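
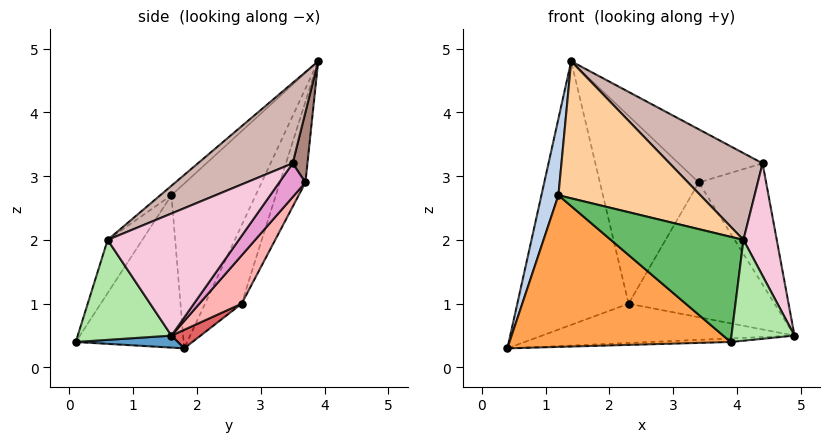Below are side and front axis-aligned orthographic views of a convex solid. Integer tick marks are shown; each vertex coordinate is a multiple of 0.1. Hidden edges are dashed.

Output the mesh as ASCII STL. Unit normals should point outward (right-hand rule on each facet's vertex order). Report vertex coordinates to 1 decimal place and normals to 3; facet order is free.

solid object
 facet normal 0.046 0.036 -0.998
  outer loop
   vertex 3.9 0.1 0.4
   vertex 0.4 1.8 0.3
   vertex 4.9 1.6 0.5
  endloop
 endfacet
 facet normal -0.936 -0.189 0.296
  outer loop
   vertex 1.2 1.6 2.7
   vertex 1.4 3.9 4.8
   vertex 0.4 1.8 0.3
  endloop
 endfacet
 facet normal -0.437 -0.896 0.071
  outer loop
   vertex 1.2 1.6 2.7
   vertex 0.4 1.8 0.3
   vertex 3.9 0.1 0.4
  endloop
 endfacet
 facet normal -0.053 -0.671 0.740
  outer loop
   vertex 4.1 0.6 2.0
   vertex 1.4 3.9 4.8
   vertex 1.2 1.6 2.7
  endloop
 endfacet
 facet normal -0.240 -0.918 0.317
  outer loop
   vertex 4.1 0.6 2.0
   vertex 1.2 1.6 2.7
   vertex 3.9 0.1 0.4
  endloop
 endfacet
 facet normal 0.828 -0.557 0.070
  outer loop
   vertex 4.1 0.6 2.0
   vertex 3.9 0.1 0.4
   vertex 4.9 1.6 0.5
  endloop
 endfacet
 facet normal 0.061 0.529 -0.846
  outer loop
   vertex 2.3 2.7 1.0
   vertex 4.9 1.6 0.5
   vertex 0.4 1.8 0.3
  endloop
 endfacet
 facet normal 0.231 0.799 -0.555
  outer loop
   vertex 2.3 2.7 1.0
   vertex 3.4 3.7 2.9
   vertex 4.9 1.6 0.5
  endloop
 endfacet
 facet normal -0.292 0.890 -0.350
  outer loop
   vertex 2.3 2.7 1.0
   vertex 0.4 1.8 0.3
   vertex 1.4 3.9 4.8
  endloop
 endfacet
 facet normal -0.235 0.910 -0.343
  outer loop
   vertex 2.3 2.7 1.0
   vertex 1.4 3.9 4.8
   vertex 3.4 3.7 2.9
  endloop
 endfacet
 facet normal 0.173 0.982 0.079
  outer loop
   vertex 4.4 3.5 3.2
   vertex 3.4 3.7 2.9
   vertex 1.4 3.9 4.8
  endloop
 endfacet
 facet normal 0.394 -0.386 0.834
  outer loop
   vertex 4.4 3.5 3.2
   vertex 1.4 3.9 4.8
   vertex 4.1 0.6 2.0
  endloop
 endfacet
 facet normal 0.313 0.803 -0.507
  outer loop
   vertex 4.4 3.5 3.2
   vertex 4.9 1.6 0.5
   vertex 3.4 3.7 2.9
  endloop
 endfacet
 facet normal 0.914 -0.232 0.333
  outer loop
   vertex 4.4 3.5 3.2
   vertex 4.1 0.6 2.0
   vertex 4.9 1.6 0.5
  endloop
 endfacet
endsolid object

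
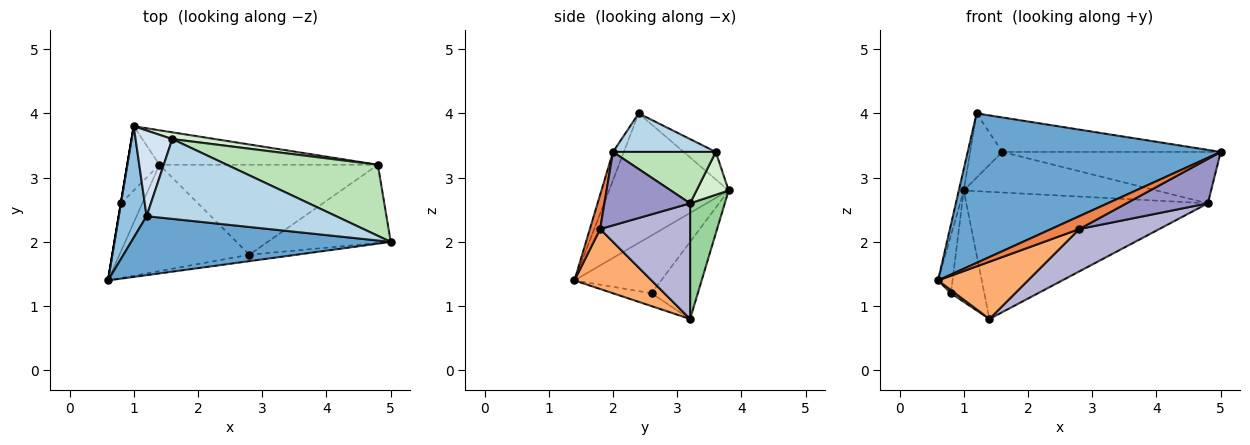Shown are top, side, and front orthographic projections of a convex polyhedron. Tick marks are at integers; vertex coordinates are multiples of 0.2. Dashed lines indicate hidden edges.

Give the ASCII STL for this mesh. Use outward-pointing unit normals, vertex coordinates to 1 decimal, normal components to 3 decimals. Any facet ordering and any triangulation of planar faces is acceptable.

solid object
 facet normal -0.040 -0.929 0.367
  outer loop
   vertex 1.2 2.4 4.0
   vertex 0.6 1.4 1.4
   vertex 5.0 2.0 3.4
  endloop
 endfacet
 facet normal -0.977 0.040 0.210
  outer loop
   vertex 1.2 2.4 4.0
   vertex 1.0 3.8 2.8
   vertex 0.6 1.4 1.4
  endloop
 endfacet
 facet normal 0.184 0.390 0.902
  outer loop
   vertex 1.6 3.6 3.4
   vertex 1.2 2.4 4.0
   vertex 5.0 2.0 3.4
  endloop
 endfacet
 facet normal -0.514 0.514 0.686
  outer loop
   vertex 1.6 3.6 3.4
   vertex 1.0 3.8 2.8
   vertex 1.2 2.4 4.0
  endloop
 endfacet
 facet normal 0.309 -0.851 -0.425
  outer loop
   vertex 2.8 1.8 2.2
   vertex 5.0 2.0 3.4
   vertex 0.6 1.4 1.4
  endloop
 endfacet
 facet normal 0.376 -0.439 -0.816
  outer loop
   vertex 2.8 1.8 2.2
   vertex 0.6 1.4 1.4
   vertex 1.4 3.2 0.8
  endloop
 endfacet
 facet normal -0.986 0.164 0.000
  outer loop
   vertex 0.8 2.6 1.2
   vertex 0.6 1.4 1.4
   vertex 1.0 3.8 2.8
  endloop
 endfacet
 facet normal -0.514 -0.057 -0.856
  outer loop
   vertex 0.8 2.6 1.2
   vertex 1.4 3.2 0.8
   vertex 0.6 1.4 1.4
  endloop
 endfacet
 facet normal -0.768 0.555 -0.320
  outer loop
   vertex 0.8 2.6 1.2
   vertex 1.0 3.8 2.8
   vertex 1.4 3.2 0.8
  endloop
 endfacet
 facet normal 0.137 0.956 -0.259
  outer loop
   vertex 4.8 3.2 2.6
   vertex 1.4 3.2 0.8
   vertex 1.0 3.8 2.8
  endloop
 endfacet
 facet normal 0.266 0.565 0.781
  outer loop
   vertex 4.8 3.2 2.6
   vertex 1.6 3.6 3.4
   vertex 5.0 2.0 3.4
  endloop
 endfacet
 facet normal 0.162 0.973 0.162
  outer loop
   vertex 4.8 3.2 2.6
   vertex 1.0 3.8 2.8
   vertex 1.6 3.6 3.4
  endloop
 endfacet
 facet normal 0.461 -0.438 -0.772
  outer loop
   vertex 4.8 3.2 2.6
   vertex 5.0 2.0 3.4
   vertex 2.8 1.8 2.2
  endloop
 endfacet
 facet normal 0.432 -0.384 -0.816
  outer loop
   vertex 4.8 3.2 2.6
   vertex 2.8 1.8 2.2
   vertex 1.4 3.2 0.8
  endloop
 endfacet
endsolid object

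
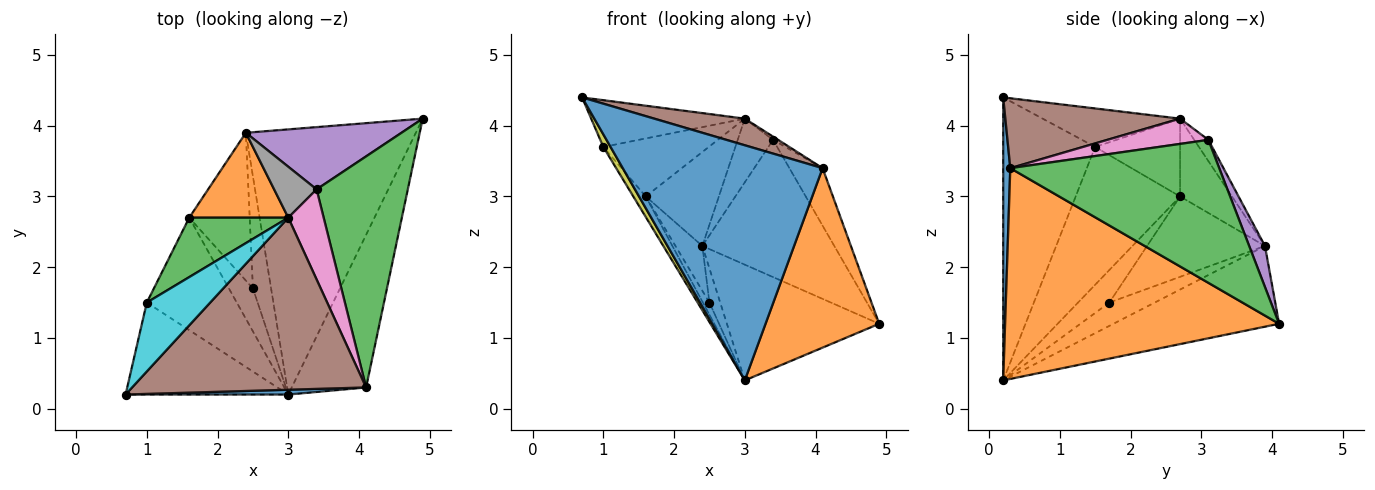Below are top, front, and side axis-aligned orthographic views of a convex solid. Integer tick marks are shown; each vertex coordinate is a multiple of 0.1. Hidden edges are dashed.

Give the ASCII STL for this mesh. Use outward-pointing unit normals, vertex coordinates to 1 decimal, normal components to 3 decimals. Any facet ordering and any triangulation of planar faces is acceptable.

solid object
 facet normal 0.035 -0.999 0.020
  outer loop
   vertex 4.1 0.3 3.4
   vertex 0.7 0.2 4.4
   vertex 3.0 0.2 0.4
  endloop
 endfacet
 facet normal 0.878 -0.364 -0.310
  outer loop
   vertex 4.1 0.3 3.4
   vertex 3.0 0.2 0.4
   vertex 4.9 4.1 1.2
  endloop
 endfacet
 facet normal 0.836 0.133 0.533
  outer loop
   vertex 4.1 0.3 3.4
   vertex 4.9 4.1 1.2
   vertex 3.4 3.1 3.8
  endloop
 endfacet
 facet normal -0.399 0.367 -0.840
  outer loop
   vertex 2.4 3.9 2.3
   vertex 4.9 4.1 1.2
   vertex 3.0 0.2 0.4
  endloop
 endfacet
 facet normal 0.108 0.905 0.411
  outer loop
   vertex 2.4 3.9 2.3
   vertex 3.4 3.1 3.8
   vertex 4.9 4.1 1.2
  endloop
 endfacet
 facet normal 0.283 -0.147 0.948
  outer loop
   vertex 3.0 2.7 4.1
   vertex 0.7 0.2 4.4
   vertex 4.1 0.3 3.4
  endloop
 endfacet
 facet normal 0.581 0.029 0.813
  outer loop
   vertex 3.0 2.7 4.1
   vertex 4.1 0.3 3.4
   vertex 3.4 3.1 3.8
  endloop
 endfacet
 facet normal -0.298 0.745 0.596
  outer loop
   vertex 3.0 2.7 4.1
   vertex 3.4 3.1 3.8
   vertex 2.4 3.9 2.3
  endloop
 endfacet
 facet normal -0.865 -0.068 -0.497
  outer loop
   vertex 1.0 1.5 3.7
   vertex 3.0 0.2 0.4
   vertex 0.7 0.2 4.4
  endloop
 endfacet
 facet normal -0.449 0.502 0.739
  outer loop
   vertex 1.0 1.5 3.7
   vertex 0.7 0.2 4.4
   vertex 3.0 2.7 4.1
  endloop
 endfacet
 facet normal -0.833 0.099 -0.544
  outer loop
   vertex 1.6 2.7 3.0
   vertex 3.0 0.2 0.4
   vertex 1.0 1.5 3.7
  endloop
 endfacet
 facet normal -0.466 0.657 0.593
  outer loop
   vertex 1.6 2.7 3.0
   vertex 3.0 2.7 4.1
   vertex 2.4 3.9 2.3
  endloop
 endfacet
 facet normal -0.490 0.609 0.624
  outer loop
   vertex 1.6 2.7 3.0
   vertex 1.0 1.5 3.7
   vertex 3.0 2.7 4.1
  endloop
 endfacet
 facet normal -0.775 0.184 -0.604
  outer loop
   vertex 2.5 1.7 1.5
   vertex 2.4 3.9 2.3
   vertex 3.0 0.2 0.4
  endloop
 endfacet
 facet normal -0.793 0.166 -0.586
  outer loop
   vertex 2.5 1.7 1.5
   vertex 3.0 0.2 0.4
   vertex 1.6 2.7 3.0
  endloop
 endfacet
 facet normal -0.786 0.179 -0.591
  outer loop
   vertex 2.5 1.7 1.5
   vertex 1.6 2.7 3.0
   vertex 2.4 3.9 2.3
  endloop
 endfacet
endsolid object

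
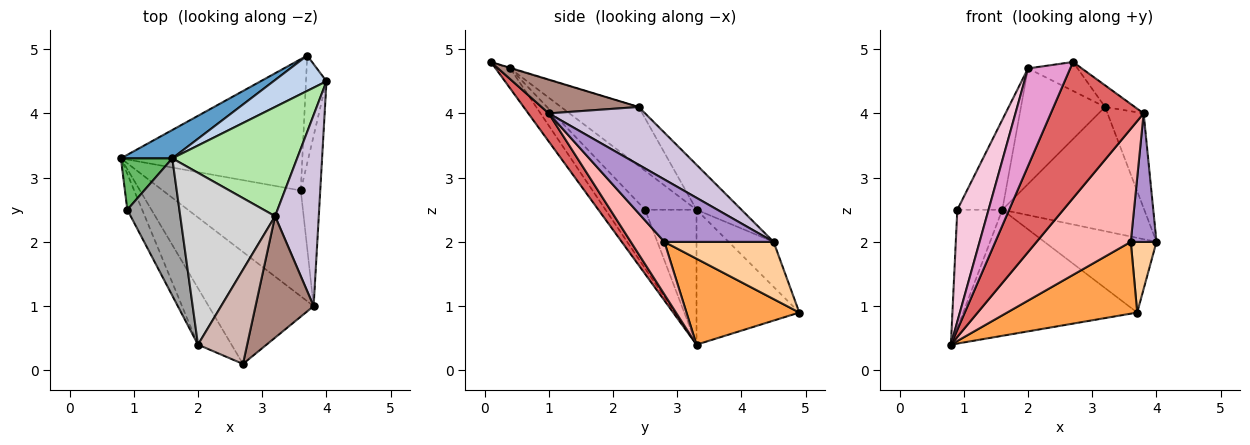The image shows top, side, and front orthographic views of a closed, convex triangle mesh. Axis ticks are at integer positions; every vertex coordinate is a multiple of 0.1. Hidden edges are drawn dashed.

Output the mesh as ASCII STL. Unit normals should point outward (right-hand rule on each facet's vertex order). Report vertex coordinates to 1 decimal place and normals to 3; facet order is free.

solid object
 facet normal -0.499 0.845 0.190
  outer loop
   vertex 1.6 3.3 2.5
   vertex 3.7 4.9 0.9
   vertex 0.8 3.3 0.4
  endloop
 endfacet
 facet normal -0.341 0.850 0.402
  outer loop
   vertex 1.6 3.3 2.5
   vertex 4.0 4.5 2.0
   vertex 3.7 4.9 0.9
  endloop
 endfacet
 facet normal 0.384 -0.443 -0.810
  outer loop
   vertex 3.6 2.8 2.0
   vertex 0.8 3.3 0.4
   vertex 3.7 4.9 0.9
  endloop
 endfacet
 facet normal 0.919 -0.216 -0.329
  outer loop
   vertex 3.6 2.8 2.0
   vertex 3.7 4.9 0.9
   vertex 4.0 4.5 2.0
  endloop
 endfacet
 facet normal -0.723 0.633 0.276
  outer loop
   vertex 0.9 2.5 2.5
   vertex 1.6 3.3 2.5
   vertex 0.8 3.3 0.4
  endloop
 endfacet
 facet normal -0.231 0.731 0.642
  outer loop
   vertex 3.2 2.4 4.1
   vertex 4.0 4.5 2.0
   vertex 1.6 3.3 2.5
  endloop
 endfacet
 facet normal 0.168 -0.761 -0.626
  outer loop
   vertex 3.8 1.0 4.0
   vertex 2.7 0.1 4.8
   vertex 0.8 3.3 0.4
  endloop
 endfacet
 facet normal 0.252 -0.707 -0.661
  outer loop
   vertex 3.8 1.0 4.0
   vertex 0.8 3.3 0.4
   vertex 3.6 2.8 2.0
  endloop
 endfacet
 facet normal 0.931 -0.219 -0.290
  outer loop
   vertex 3.8 1.0 4.0
   vertex 3.6 2.8 2.0
   vertex 4.0 4.5 2.0
  endloop
 endfacet
 facet normal 0.764 0.286 0.578
  outer loop
   vertex 3.8 1.0 4.0
   vertex 4.0 4.5 2.0
   vertex 3.2 2.4 4.1
  endloop
 endfacet
 facet normal 0.497 0.152 0.854
  outer loop
   vertex 3.8 1.0 4.0
   vertex 3.2 2.4 4.1
   vertex 2.7 0.1 4.8
  endloop
 endfacet
 facet normal -0.011 0.293 0.956
  outer loop
   vertex 2.0 0.4 4.7
   vertex 2.7 0.1 4.8
   vertex 3.2 2.4 4.1
  endloop
 endfacet
 facet normal -0.287 -0.829 -0.479
  outer loop
   vertex 2.0 0.4 4.7
   vertex 0.8 3.3 0.4
   vertex 2.7 0.1 4.8
  endloop
 endfacet
 facet normal -0.770 -0.607 -0.195
  outer loop
   vertex 2.0 0.4 4.7
   vertex 0.9 2.5 2.5
   vertex 0.8 3.3 0.4
  endloop
 endfacet
 facet normal -0.531 0.465 0.709
  outer loop
   vertex 2.0 0.4 4.7
   vertex 1.6 3.3 2.5
   vertex 0.9 2.5 2.5
  endloop
 endfacet
 facet normal -0.458 0.496 0.737
  outer loop
   vertex 2.0 0.4 4.7
   vertex 3.2 2.4 4.1
   vertex 1.6 3.3 2.5
  endloop
 endfacet
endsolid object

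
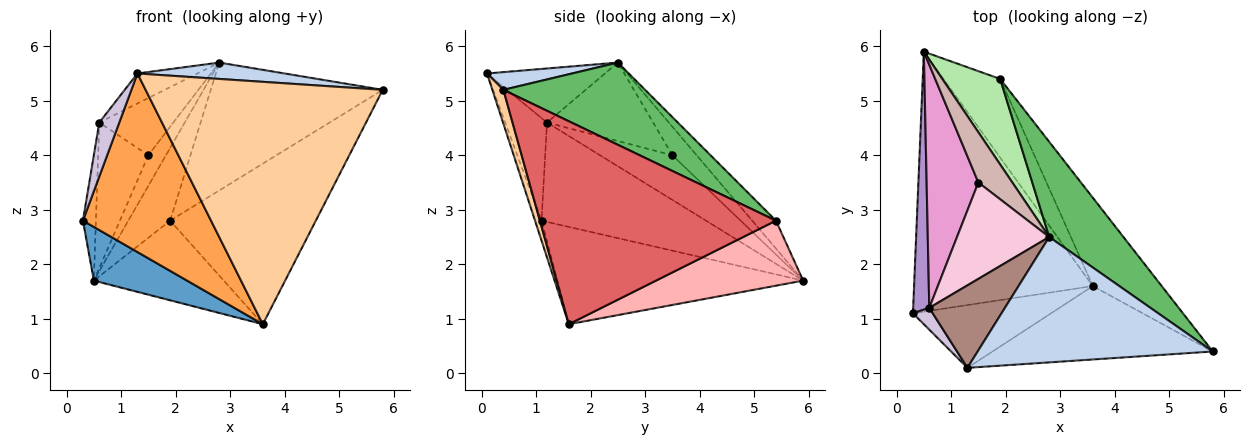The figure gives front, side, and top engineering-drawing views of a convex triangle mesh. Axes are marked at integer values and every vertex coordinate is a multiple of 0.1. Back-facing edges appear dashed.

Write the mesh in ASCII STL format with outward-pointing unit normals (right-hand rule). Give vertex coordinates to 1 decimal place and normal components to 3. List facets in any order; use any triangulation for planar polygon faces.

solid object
 facet normal -0.471 -0.178 -0.864
  outer loop
   vertex 3.6 1.6 0.9
   vertex 0.3 1.1 2.8
   vertex 0.5 5.9 1.7
  endloop
 endfacet
 facet normal 0.075 -0.129 0.989
  outer loop
   vertex 1.3 0.1 5.5
   vertex 5.8 0.4 5.2
   vertex 2.8 2.5 5.7
  endloop
 endfacet
 facet normal -0.048 -0.942 -0.331
  outer loop
   vertex 1.3 0.1 5.5
   vertex 0.3 1.1 2.8
   vertex 3.6 1.6 0.9
  endloop
 endfacet
 facet normal 0.044 -0.956 -0.290
  outer loop
   vertex 1.3 0.1 5.5
   vertex 3.6 1.6 0.9
   vertex 5.8 0.4 5.2
  endloop
 endfacet
 facet normal 0.551 0.669 0.498
  outer loop
   vertex 1.9 5.4 2.8
   vertex 2.8 2.5 5.7
   vertex 5.8 0.4 5.2
  endloop
 endfacet
 facet normal -0.345 0.608 0.715
  outer loop
   vertex 1.9 5.4 2.8
   vertex 0.5 5.9 1.7
   vertex 2.8 2.5 5.7
  endloop
 endfacet
 facet normal 0.818 0.505 -0.278
  outer loop
   vertex 1.9 5.4 2.8
   vertex 5.8 0.4 5.2
   vertex 3.6 1.6 0.9
  endloop
 endfacet
 facet normal 0.628 0.554 -0.547
  outer loop
   vertex 1.9 5.4 2.8
   vertex 3.6 1.6 0.9
   vertex 0.5 5.9 1.7
  endloop
 endfacet
 facet normal -0.984 0.078 0.160
  outer loop
   vertex 0.6 1.2 4.6
   vertex 0.5 5.9 1.7
   vertex 0.3 1.1 2.8
  endloop
 endfacet
 facet normal -0.889 -0.425 0.172
  outer loop
   vertex 0.6 1.2 4.6
   vertex 0.3 1.1 2.8
   vertex 1.3 0.1 5.5
  endloop
 endfacet
 facet normal -0.558 0.283 0.780
  outer loop
   vertex 0.6 1.2 4.6
   vertex 1.3 0.1 5.5
   vertex 2.8 2.5 5.7
  endloop
 endfacet
 facet normal -0.583 0.422 0.694
  outer loop
   vertex 1.5 3.5 4.0
   vertex 2.8 2.5 5.7
   vertex 0.5 5.9 1.7
  endloop
 endfacet
 facet normal -0.595 0.413 0.689
  outer loop
   vertex 1.5 3.5 4.0
   vertex 0.5 5.9 1.7
   vertex 0.6 1.2 4.6
  endloop
 endfacet
 facet normal -0.590 0.412 0.694
  outer loop
   vertex 1.5 3.5 4.0
   vertex 0.6 1.2 4.6
   vertex 2.8 2.5 5.7
  endloop
 endfacet
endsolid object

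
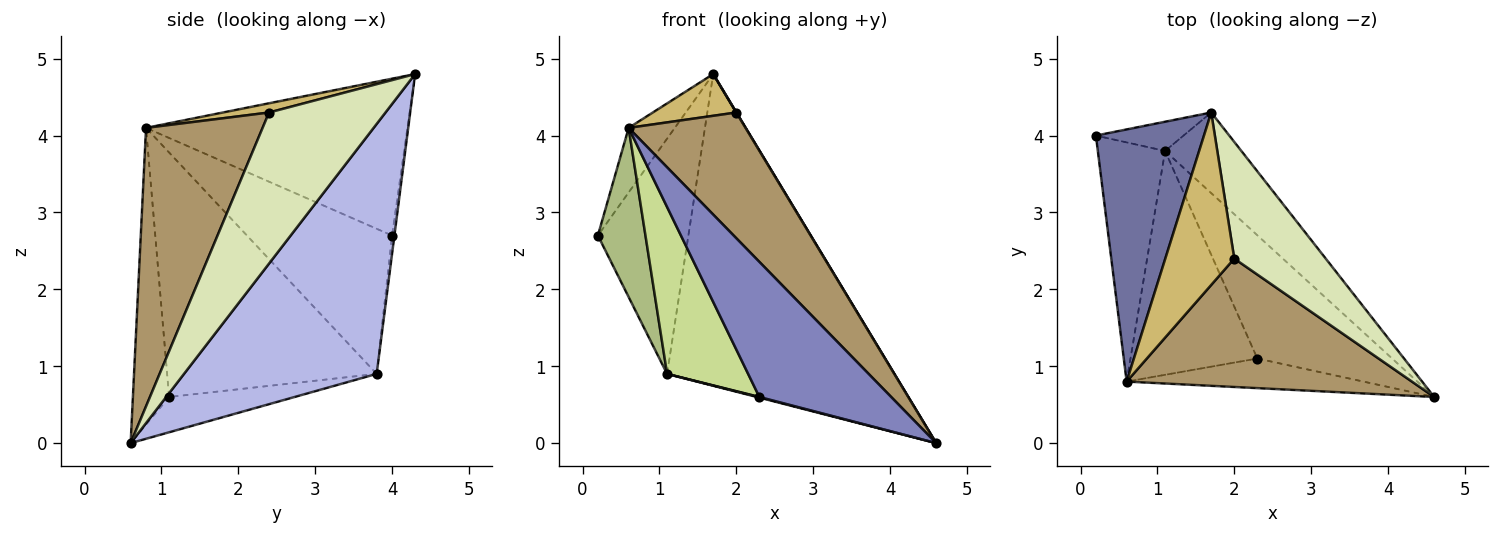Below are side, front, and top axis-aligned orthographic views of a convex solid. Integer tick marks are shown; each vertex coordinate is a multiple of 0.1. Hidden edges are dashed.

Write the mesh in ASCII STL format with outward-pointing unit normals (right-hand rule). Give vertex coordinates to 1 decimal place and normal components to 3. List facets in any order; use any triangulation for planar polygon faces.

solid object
 facet normal -0.815 0.144 0.562
  outer loop
   vertex 0.6 0.8 4.1
   vertex 1.7 4.3 4.8
   vertex 0.2 4.0 2.7
  endloop
 endfacet
 facet normal -0.259 -0.943 -0.207
  outer loop
   vertex 2.3 1.1 0.6
   vertex 4.6 0.6 0.0
   vertex 0.6 0.8 4.1
  endloop
 endfacet
 facet normal -0.026 0.992 -0.123
  outer loop
   vertex 1.1 3.8 0.9
   vertex 0.2 4.0 2.7
   vertex 1.7 4.3 4.8
  endloop
 endfacet
 facet normal 0.634 0.748 -0.194
  outer loop
   vertex 1.1 3.8 0.9
   vertex 1.7 4.3 4.8
   vertex 4.6 0.6 0.0
  endloop
 endfacet
 facet normal -0.253 -0.005 -0.967
  outer loop
   vertex 1.1 3.8 0.9
   vertex 4.6 0.6 0.0
   vertex 2.3 1.1 0.6
  endloop
 endfacet
 facet normal -0.870 -0.285 -0.403
  outer loop
   vertex 1.1 3.8 0.9
   vertex 0.6 0.8 4.1
   vertex 0.2 4.0 2.7
  endloop
 endfacet
 facet normal -0.840 -0.325 -0.436
  outer loop
   vertex 1.1 3.8 0.9
   vertex 2.3 1.1 0.6
   vertex 0.6 0.8 4.1
  endloop
 endfacet
 facet normal 0.856 -0.001 0.518
  outer loop
   vertex 2.0 2.4 4.3
   vertex 4.6 0.6 0.0
   vertex 1.7 4.3 4.8
  endloop
 endfacet
 facet normal 0.572 -0.574 0.586
  outer loop
   vertex 2.0 2.4 4.3
   vertex 0.6 0.8 4.1
   vertex 4.6 0.6 0.0
  endloop
 endfacet
 facet normal 0.129 -0.233 0.964
  outer loop
   vertex 2.0 2.4 4.3
   vertex 1.7 4.3 4.8
   vertex 0.6 0.8 4.1
  endloop
 endfacet
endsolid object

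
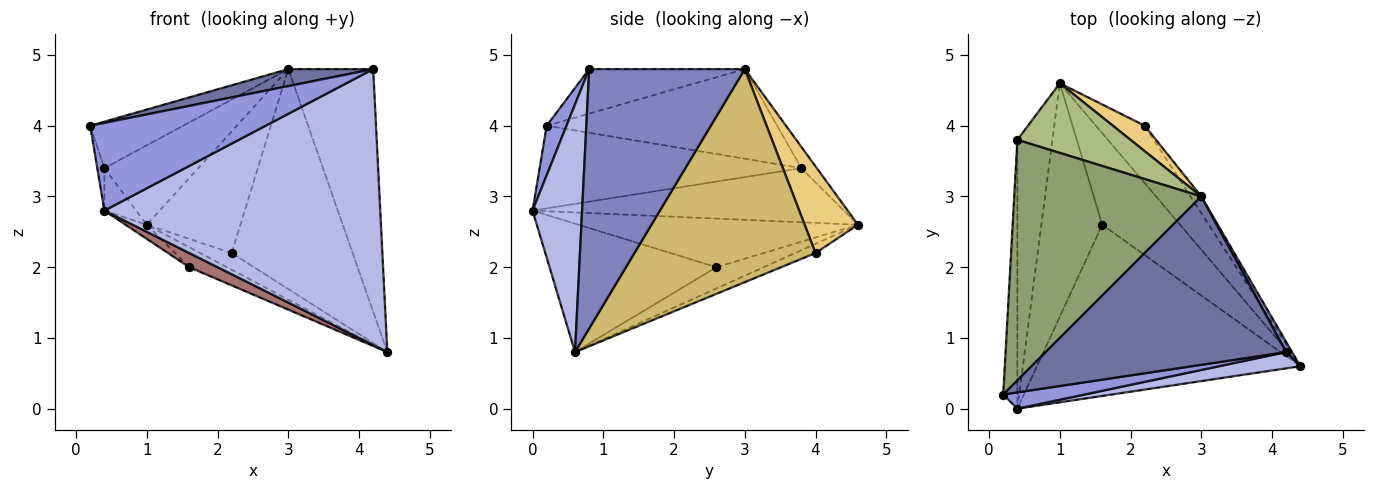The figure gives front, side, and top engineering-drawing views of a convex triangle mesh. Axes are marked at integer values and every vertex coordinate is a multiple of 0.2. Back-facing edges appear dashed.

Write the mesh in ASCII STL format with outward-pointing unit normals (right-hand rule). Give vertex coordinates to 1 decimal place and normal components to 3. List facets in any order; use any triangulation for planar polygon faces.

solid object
 facet normal -0.181 -0.099 0.979
  outer loop
   vertex 3.0 3.0 4.8
   vertex 0.2 0.2 4.0
   vertex 4.2 0.8 4.8
  endloop
 endfacet
 facet normal 0.878 0.479 0.020
  outer loop
   vertex 3.0 3.0 4.8
   vertex 4.2 0.8 4.8
   vertex 4.4 0.6 0.8
  endloop
 endfacet
 facet normal 0.110 -0.977 0.181
  outer loop
   vertex 0.4 0.0 2.8
   vertex 4.2 0.8 4.8
   vertex 0.2 0.2 4.0
  endloop
 endfacet
 facet normal 0.176 -0.983 0.058
  outer loop
   vertex 0.4 0.0 2.8
   vertex 4.4 0.6 0.8
   vertex 4.2 0.8 4.8
  endloop
 endfacet
 facet normal -0.426 0.172 0.888
  outer loop
   vertex 0.4 3.8 3.4
   vertex 0.2 0.2 4.0
   vertex 3.0 3.0 4.8
  endloop
 endfacet
 facet normal -0.123 0.746 0.654
  outer loop
   vertex 0.4 3.8 3.4
   vertex 3.0 3.0 4.8
   vertex 1.0 4.6 2.6
  endloop
 endfacet
 facet normal -0.985 0.027 -0.169
  outer loop
   vertex 0.4 3.8 3.4
   vertex 0.4 0.0 2.8
   vertex 0.2 0.2 4.0
  endloop
 endfacet
 facet normal -0.836 0.086 -0.542
  outer loop
   vertex 0.4 3.8 3.4
   vertex 1.0 4.6 2.6
   vertex 0.4 0.0 2.8
  endloop
 endfacet
 facet normal -0.178 0.274 -0.945
  outer loop
   vertex 2.2 4.0 2.2
   vertex 4.4 0.6 0.8
   vertex 1.0 4.6 2.6
  endloop
 endfacet
 facet normal 0.831 0.555 -0.042
  outer loop
   vertex 2.2 4.0 2.2
   vertex 3.0 3.0 4.8
   vertex 4.4 0.6 0.8
  endloop
 endfacet
 facet normal 0.487 0.855 0.179
  outer loop
   vertex 2.2 4.0 2.2
   vertex 1.0 4.6 2.6
   vertex 3.0 3.0 4.8
  endloop
 endfacet
 facet normal -0.257 0.206 -0.944
  outer loop
   vertex 1.6 2.6 2.0
   vertex 1.0 4.6 2.6
   vertex 4.4 0.6 0.8
  endloop
 endfacet
 facet normal -0.437 -0.074 -0.896
  outer loop
   vertex 1.6 2.6 2.0
   vertex 4.4 0.6 0.8
   vertex 0.4 0.0 2.8
  endloop
 endfacet
 facet normal -0.623 0.047 -0.781
  outer loop
   vertex 1.6 2.6 2.0
   vertex 0.4 0.0 2.8
   vertex 1.0 4.6 2.6
  endloop
 endfacet
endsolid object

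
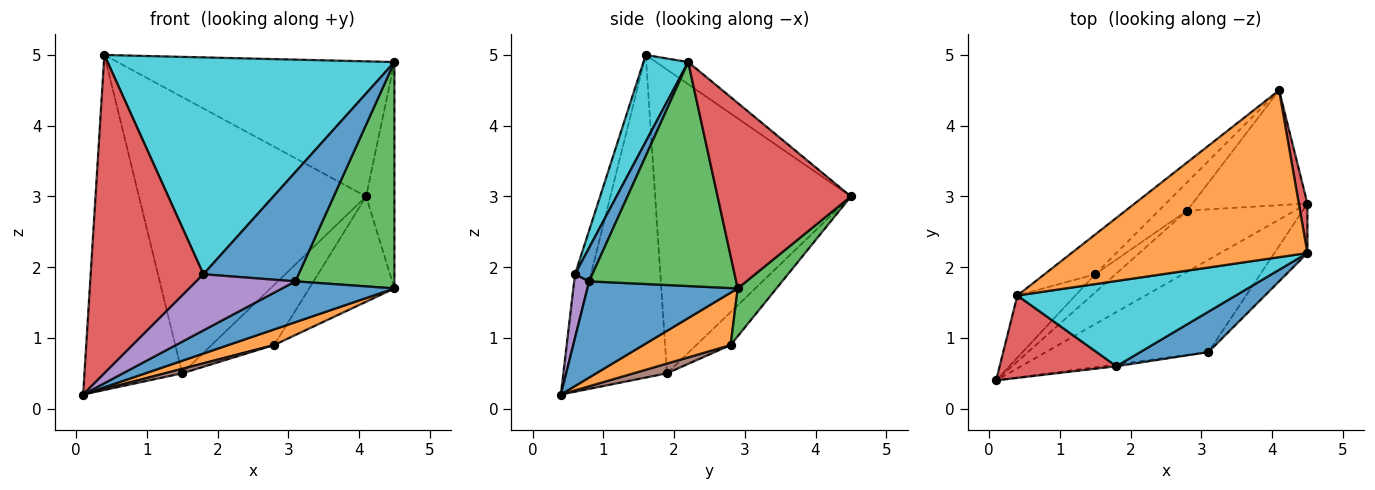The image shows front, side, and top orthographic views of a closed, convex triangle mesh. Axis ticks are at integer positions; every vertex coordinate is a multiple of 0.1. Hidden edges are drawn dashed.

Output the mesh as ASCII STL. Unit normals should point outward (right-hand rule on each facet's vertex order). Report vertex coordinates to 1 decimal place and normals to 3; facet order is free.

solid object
 facet normal 0.476 -0.356 -0.804
  outer loop
   vertex 3.1 0.8 1.8
   vertex 0.1 0.4 0.2
   vertex 4.5 2.9 1.7
  endloop
 endfacet
 facet normal 0.426 -0.223 -0.877
  outer loop
   vertex 2.8 2.8 0.9
   vertex 4.5 2.9 1.7
   vertex 0.1 0.4 0.2
  endloop
 endfacet
 facet normal 0.294 0.646 -0.705
  outer loop
   vertex 2.8 2.8 0.9
   vertex 4.1 4.5 3.0
   vertex 4.5 2.9 1.7
  endloop
 endfacet
 facet normal -0.135 -0.959 0.248
  outer loop
   vertex 1.8 0.6 1.9
   vertex 0.4 1.6 5.0
   vertex 0.1 0.4 0.2
  endloop
 endfacet
 facet normal 0.149 -0.988 -0.033
  outer loop
   vertex 1.8 0.6 1.9
   vertex 0.1 0.4 0.2
   vertex 3.1 0.8 1.8
  endloop
 endfacet
 facet normal 0.421 -0.217 -0.881
  outer loop
   vertex 1.5 1.9 0.5
   vertex 2.8 2.8 0.9
   vertex 0.1 0.4 0.2
  endloop
 endfacet
 facet normal -0.444 0.811 -0.382
  outer loop
   vertex 1.5 1.9 0.5
   vertex 4.1 4.5 3.0
   vertex 2.8 2.8 0.9
  endloop
 endfacet
 facet normal -0.712 0.690 -0.128
  outer loop
   vertex 1.5 1.9 0.5
   vertex 0.1 0.4 0.2
   vertex 0.4 1.6 5.0
  endloop
 endfacet
 facet normal -0.649 0.753 -0.108
  outer loop
   vertex 1.5 1.9 0.5
   vertex 0.4 1.6 5.0
   vertex 4.1 4.5 3.0
  endloop
 endfacet
 facet normal 0.144 -0.921 0.362
  outer loop
   vertex 4.5 2.2 4.9
   vertex 0.4 1.6 5.0
   vertex 1.8 0.6 1.9
  endloop
 endfacet
 facet normal 0.169 -0.925 0.341
  outer loop
   vertex 4.5 2.2 4.9
   vertex 1.8 0.6 1.9
   vertex 3.1 0.8 1.8
  endloop
 endfacet
 facet normal -0.073 0.628 0.775
  outer loop
   vertex 4.5 2.2 4.9
   vertex 4.1 4.5 3.0
   vertex 0.4 1.6 5.0
  endloop
 endfacet
 facet normal 0.823 -0.555 -0.121
  outer loop
   vertex 4.5 2.2 4.9
   vertex 3.1 0.8 1.8
   vertex 4.5 2.9 1.7
  endloop
 endfacet
 facet normal 0.977 0.207 0.045
  outer loop
   vertex 4.5 2.2 4.9
   vertex 4.5 2.9 1.7
   vertex 4.1 4.5 3.0
  endloop
 endfacet
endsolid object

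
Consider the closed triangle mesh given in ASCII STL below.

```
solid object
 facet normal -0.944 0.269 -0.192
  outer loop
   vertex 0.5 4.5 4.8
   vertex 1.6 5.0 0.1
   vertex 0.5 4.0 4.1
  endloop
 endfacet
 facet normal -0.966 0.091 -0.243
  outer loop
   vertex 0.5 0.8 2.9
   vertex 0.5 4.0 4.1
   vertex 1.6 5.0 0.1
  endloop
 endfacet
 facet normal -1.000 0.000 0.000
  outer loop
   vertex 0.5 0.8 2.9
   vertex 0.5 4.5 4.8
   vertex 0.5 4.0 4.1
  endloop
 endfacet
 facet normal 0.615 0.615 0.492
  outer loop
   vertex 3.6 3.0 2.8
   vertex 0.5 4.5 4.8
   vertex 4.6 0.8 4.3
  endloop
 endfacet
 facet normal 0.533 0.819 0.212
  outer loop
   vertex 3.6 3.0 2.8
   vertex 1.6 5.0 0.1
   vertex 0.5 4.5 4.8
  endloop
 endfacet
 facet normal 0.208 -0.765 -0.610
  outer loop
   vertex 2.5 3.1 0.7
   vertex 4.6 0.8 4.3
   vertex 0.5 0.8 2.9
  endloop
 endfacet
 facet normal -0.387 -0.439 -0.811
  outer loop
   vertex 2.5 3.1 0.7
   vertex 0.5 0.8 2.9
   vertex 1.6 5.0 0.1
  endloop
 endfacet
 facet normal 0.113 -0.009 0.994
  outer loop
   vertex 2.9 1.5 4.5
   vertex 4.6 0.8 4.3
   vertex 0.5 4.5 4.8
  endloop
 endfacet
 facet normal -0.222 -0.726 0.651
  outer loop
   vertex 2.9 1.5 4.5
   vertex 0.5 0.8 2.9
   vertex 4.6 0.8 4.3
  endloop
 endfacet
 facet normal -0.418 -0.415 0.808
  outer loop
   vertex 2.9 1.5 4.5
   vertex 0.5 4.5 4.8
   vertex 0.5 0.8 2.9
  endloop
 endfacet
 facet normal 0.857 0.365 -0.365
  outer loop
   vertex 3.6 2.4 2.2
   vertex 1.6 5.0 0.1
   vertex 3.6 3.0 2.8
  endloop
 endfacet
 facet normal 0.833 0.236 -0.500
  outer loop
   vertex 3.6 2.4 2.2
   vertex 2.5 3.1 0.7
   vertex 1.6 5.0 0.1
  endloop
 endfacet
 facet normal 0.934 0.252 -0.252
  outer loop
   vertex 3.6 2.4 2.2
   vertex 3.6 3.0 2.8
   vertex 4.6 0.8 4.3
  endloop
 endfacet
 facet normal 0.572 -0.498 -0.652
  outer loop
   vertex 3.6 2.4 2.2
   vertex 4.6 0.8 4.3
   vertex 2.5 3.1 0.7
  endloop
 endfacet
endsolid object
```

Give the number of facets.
14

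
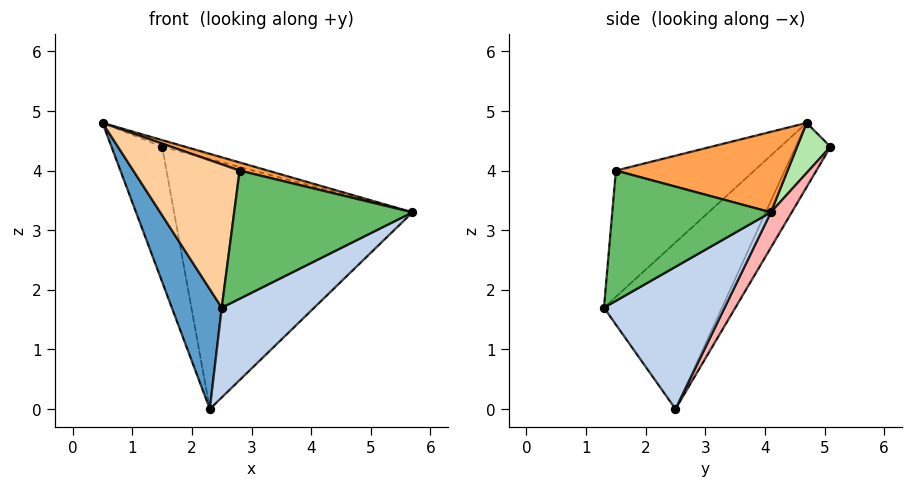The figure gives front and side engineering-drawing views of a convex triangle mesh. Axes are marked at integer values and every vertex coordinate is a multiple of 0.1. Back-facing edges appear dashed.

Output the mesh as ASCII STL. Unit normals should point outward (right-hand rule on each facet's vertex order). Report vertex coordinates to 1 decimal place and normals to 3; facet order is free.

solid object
 facet normal -0.908 -0.384 -0.164
  outer loop
   vertex 2.3 2.5 0.0
   vertex 2.5 1.3 1.7
   vertex 0.5 4.7 4.8
  endloop
 endfacet
 facet normal 0.703 -0.539 -0.463
  outer loop
   vertex 2.3 2.5 0.0
   vertex 5.7 4.1 3.3
   vertex 2.5 1.3 1.7
  endloop
 endfacet
 facet normal 0.272 -0.045 0.961
  outer loop
   vertex 2.8 1.5 4.0
   vertex 5.7 4.1 3.3
   vertex 0.5 4.7 4.8
  endloop
 endfacet
 facet normal -0.784 -0.602 0.155
  outer loop
   vertex 2.8 1.5 4.0
   vertex 0.5 4.7 4.8
   vertex 2.5 1.3 1.7
  endloop
 endfacet
 facet normal 0.664 -0.747 -0.022
  outer loop
   vertex 2.8 1.5 4.0
   vertex 2.5 1.3 1.7
   vertex 5.7 4.1 3.3
  endloop
 endfacet
 facet normal 0.293 0.202 0.935
  outer loop
   vertex 1.5 5.1 4.4
   vertex 0.5 4.7 4.8
   vertex 5.7 4.1 3.3
  endloop
 endfacet
 facet normal -0.487 0.710 -0.508
  outer loop
   vertex 1.5 5.1 4.4
   vertex 2.3 2.5 0.0
   vertex 0.5 4.7 4.8
  endloop
 endfacet
 facet normal 0.076 0.864 -0.497
  outer loop
   vertex 1.5 5.1 4.4
   vertex 5.7 4.1 3.3
   vertex 2.3 2.5 0.0
  endloop
 endfacet
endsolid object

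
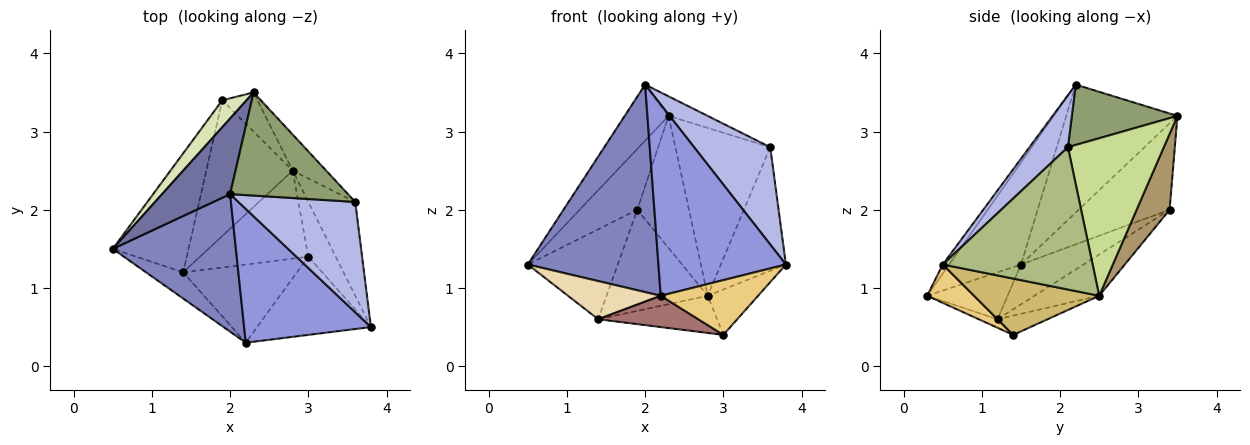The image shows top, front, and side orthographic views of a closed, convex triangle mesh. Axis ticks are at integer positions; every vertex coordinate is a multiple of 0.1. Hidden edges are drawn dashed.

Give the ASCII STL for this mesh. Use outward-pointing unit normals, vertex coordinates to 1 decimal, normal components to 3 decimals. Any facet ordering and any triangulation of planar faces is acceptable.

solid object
 facet normal -0.834 0.329 0.444
  outer loop
   vertex 2.0 2.2 3.6
   vertex 2.3 3.5 3.2
   vertex 0.5 1.5 1.3
  endloop
 endfacet
 facet normal -0.417 -0.758 0.502
  outer loop
   vertex 2.2 0.3 0.9
   vertex 2.0 2.2 3.6
   vertex 0.5 1.5 1.3
  endloop
 endfacet
 facet normal -0.041 -0.819 0.573
  outer loop
   vertex 2.2 0.3 0.9
   vertex 3.8 0.5 1.3
   vertex 2.0 2.2 3.6
  endloop
 endfacet
 facet normal 0.317 -0.627 0.711
  outer loop
   vertex 3.6 2.1 2.8
   vertex 2.0 2.2 3.6
   vertex 3.8 0.5 1.3
  endloop
 endfacet
 facet normal 0.449 0.166 0.878
  outer loop
   vertex 3.6 2.1 2.8
   vertex 2.3 3.5 3.2
   vertex 2.0 2.2 3.6
  endloop
 endfacet
 facet normal 0.878 0.381 -0.289
  outer loop
   vertex 3.6 2.1 2.8
   vertex 3.8 0.5 1.3
   vertex 2.8 2.5 0.9
  endloop
 endfacet
 facet normal 0.703 0.695 -0.150
  outer loop
   vertex 3.6 2.1 2.8
   vertex 2.8 2.5 0.9
   vertex 2.3 3.5 3.2
  endloop
 endfacet
 facet normal -0.822 0.521 0.231
  outer loop
   vertex 1.9 3.4 2.0
   vertex 0.5 1.5 1.3
   vertex 2.3 3.5 3.2
  endloop
 endfacet
 facet normal 0.522 0.818 -0.242
  outer loop
   vertex 1.9 3.4 2.0
   vertex 2.3 3.5 3.2
   vertex 2.8 2.5 0.9
  endloop
 endfacet
 facet normal 0.846 0.341 -0.411
  outer loop
   vertex 3.0 1.4 0.4
   vertex 2.8 2.5 0.9
   vertex 3.8 0.5 1.3
  endloop
 endfacet
 facet normal 0.266 -0.553 -0.790
  outer loop
   vertex 3.0 1.4 0.4
   vertex 3.8 0.5 1.3
   vertex 2.2 0.3 0.9
  endloop
 endfacet
 facet normal -0.582 -0.671 -0.460
  outer loop
   vertex 1.4 1.2 0.6
   vertex 2.2 0.3 0.9
   vertex 0.5 1.5 1.3
  endloop
 endfacet
 facet normal -0.069 -0.370 -0.926
  outer loop
   vertex 1.4 1.2 0.6
   vertex 3.0 1.4 0.4
   vertex 2.2 0.3 0.9
  endloop
 endfacet
 facet normal -0.162 0.384 -0.909
  outer loop
   vertex 1.4 1.2 0.6
   vertex 2.8 2.5 0.9
   vertex 3.0 1.4 0.4
  endloop
 endfacet
 facet normal -0.387 0.556 -0.736
  outer loop
   vertex 1.4 1.2 0.6
   vertex 0.5 1.5 1.3
   vertex 1.9 3.4 2.0
  endloop
 endfacet
 facet normal -0.358 0.558 -0.749
  outer loop
   vertex 1.4 1.2 0.6
   vertex 1.9 3.4 2.0
   vertex 2.8 2.5 0.9
  endloop
 endfacet
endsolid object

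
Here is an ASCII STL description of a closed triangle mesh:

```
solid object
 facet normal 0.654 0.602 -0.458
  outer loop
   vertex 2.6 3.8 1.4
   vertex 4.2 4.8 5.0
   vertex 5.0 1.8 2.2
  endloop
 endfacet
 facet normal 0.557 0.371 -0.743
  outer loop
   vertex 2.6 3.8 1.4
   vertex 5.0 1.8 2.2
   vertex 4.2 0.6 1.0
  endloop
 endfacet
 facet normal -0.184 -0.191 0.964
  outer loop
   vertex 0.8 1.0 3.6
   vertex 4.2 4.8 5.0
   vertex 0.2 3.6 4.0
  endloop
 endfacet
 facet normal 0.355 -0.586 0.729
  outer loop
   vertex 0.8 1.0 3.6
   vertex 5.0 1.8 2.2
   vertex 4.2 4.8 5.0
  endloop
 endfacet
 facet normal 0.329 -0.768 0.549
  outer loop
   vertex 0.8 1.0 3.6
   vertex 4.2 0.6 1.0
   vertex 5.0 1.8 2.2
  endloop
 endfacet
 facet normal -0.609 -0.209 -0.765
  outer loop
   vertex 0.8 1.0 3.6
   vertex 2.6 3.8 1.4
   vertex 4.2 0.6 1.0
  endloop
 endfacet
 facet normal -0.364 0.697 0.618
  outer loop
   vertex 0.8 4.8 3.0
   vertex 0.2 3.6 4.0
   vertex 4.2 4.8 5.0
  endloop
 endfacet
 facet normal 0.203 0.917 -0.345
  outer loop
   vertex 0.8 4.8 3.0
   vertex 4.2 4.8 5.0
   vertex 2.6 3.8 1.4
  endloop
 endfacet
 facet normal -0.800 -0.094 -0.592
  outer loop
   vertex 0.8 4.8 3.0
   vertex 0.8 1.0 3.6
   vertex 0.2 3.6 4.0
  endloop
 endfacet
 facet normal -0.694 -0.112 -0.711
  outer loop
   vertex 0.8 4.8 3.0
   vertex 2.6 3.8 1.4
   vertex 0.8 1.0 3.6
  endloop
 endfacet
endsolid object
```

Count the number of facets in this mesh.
10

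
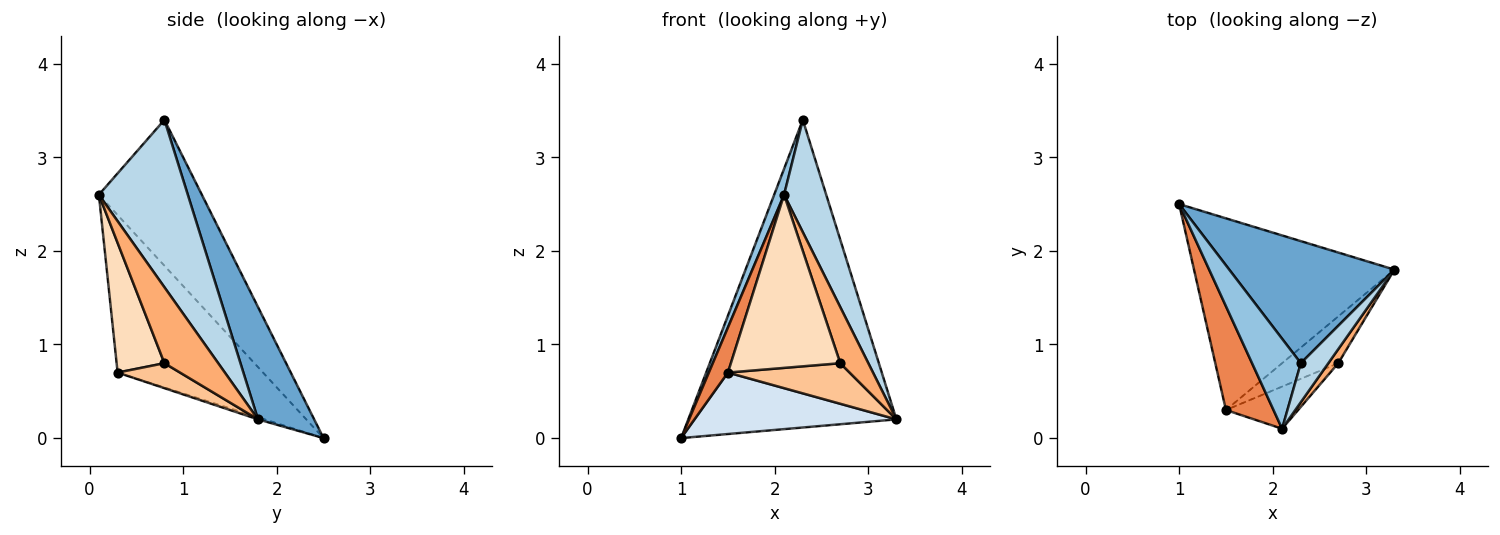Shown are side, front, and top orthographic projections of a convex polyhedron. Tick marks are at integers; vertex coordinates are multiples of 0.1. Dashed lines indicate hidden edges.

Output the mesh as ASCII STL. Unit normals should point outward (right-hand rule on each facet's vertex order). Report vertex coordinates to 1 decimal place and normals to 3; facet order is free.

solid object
 facet normal 0.243 0.902 0.358
  outer loop
   vertex 2.3 0.8 3.4
   vertex 3.3 1.8 0.2
   vertex 1.0 2.5 0.0
  endloop
 endfacet
 facet normal -0.945 -0.091 0.316
  outer loop
   vertex 2.3 0.8 3.4
   vertex 1.0 2.5 0.0
   vertex 2.1 0.1 2.6
  endloop
 endfacet
 facet normal 0.894 -0.423 0.147
  outer loop
   vertex 2.3 0.8 3.4
   vertex 2.1 0.1 2.6
   vertex 3.3 1.8 0.2
  endloop
 endfacet
 facet normal -0.010 -0.305 -0.952
  outer loop
   vertex 1.5 0.3 0.7
   vertex 1.0 2.5 0.0
   vertex 3.3 1.8 0.2
  endloop
 endfacet
 facet normal -0.950 -0.125 0.287
  outer loop
   vertex 1.5 0.3 0.7
   vertex 2.1 0.1 2.6
   vertex 1.0 2.5 0.0
  endloop
 endfacet
 facet normal 0.881 -0.460 0.115
  outer loop
   vertex 2.7 0.8 0.8
   vertex 3.3 1.8 0.2
   vertex 2.1 0.1 2.6
  endloop
 endfacet
 facet normal 0.318 -0.621 -0.716
  outer loop
   vertex 2.7 0.8 0.8
   vertex 1.5 0.3 0.7
   vertex 3.3 1.8 0.2
  endloop
 endfacet
 facet normal 0.391 -0.894 -0.218
  outer loop
   vertex 2.7 0.8 0.8
   vertex 2.1 0.1 2.6
   vertex 1.5 0.3 0.7
  endloop
 endfacet
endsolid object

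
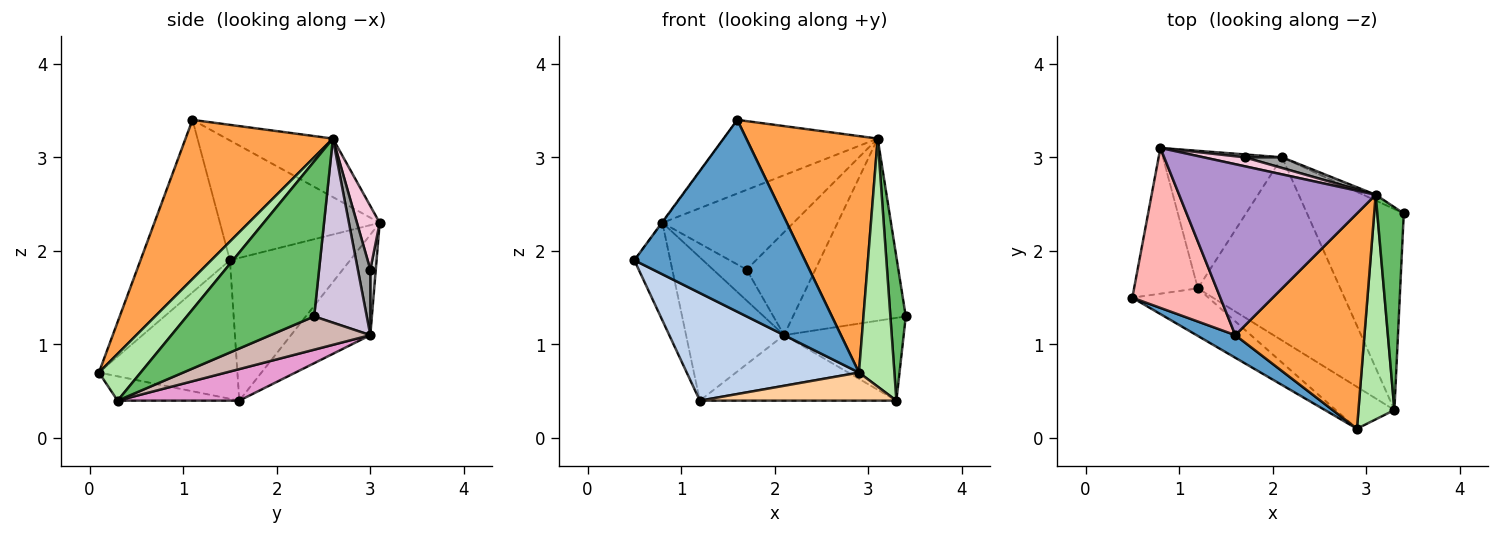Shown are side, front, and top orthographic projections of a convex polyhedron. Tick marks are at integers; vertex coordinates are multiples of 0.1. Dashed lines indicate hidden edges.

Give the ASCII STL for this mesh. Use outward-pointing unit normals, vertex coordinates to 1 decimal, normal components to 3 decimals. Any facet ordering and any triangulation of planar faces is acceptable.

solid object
 facet normal -0.462 -0.881 0.104
  outer loop
   vertex 1.6 1.1 3.4
   vertex 0.5 1.5 1.9
   vertex 2.9 0.1 0.7
  endloop
 endfacet
 facet normal -0.593 -0.737 -0.326
  outer loop
   vertex 1.2 1.6 0.4
   vertex 2.9 0.1 0.7
   vertex 0.5 1.5 1.9
  endloop
 endfacet
 facet normal 0.638 -0.569 0.518
  outer loop
   vertex 3.1 2.6 3.2
   vertex 1.6 1.1 3.4
   vertex 2.9 0.1 0.7
  endloop
 endfacet
 facet normal -0.326 -0.526 -0.785
  outer loop
   vertex 3.3 0.3 0.4
   vertex 2.9 0.1 0.7
   vertex 1.2 1.6 0.4
  endloop
 endfacet
 facet normal 0.979 -0.118 0.167
  outer loop
   vertex 3.3 0.3 0.4
   vertex 3.4 2.4 1.3
   vertex 3.1 2.6 3.2
  endloop
 endfacet
 facet normal 0.658 -0.558 0.505
  outer loop
   vertex 3.3 0.3 0.4
   vertex 3.1 2.6 3.2
   vertex 2.9 0.1 0.7
  endloop
 endfacet
 facet normal -0.881 0.264 -0.393
  outer loop
   vertex 0.8 3.1 2.3
   vertex 1.2 1.6 0.4
   vertex 0.5 1.5 1.9
  endloop
 endfacet
 facet normal -0.806 0.003 0.592
  outer loop
   vertex 0.8 3.1 2.3
   vertex 0.5 1.5 1.9
   vertex 1.6 1.1 3.4
  endloop
 endfacet
 facet normal -0.264 0.382 0.886
  outer loop
   vertex 0.8 3.1 2.3
   vertex 1.6 1.1 3.4
   vertex 3.1 2.6 3.2
  endloop
 endfacet
 facet normal 0.423 0.906 -0.029
  outer loop
   vertex 2.1 3.0 1.1
   vertex 3.1 2.6 3.2
   vertex 3.4 2.4 1.3
  endloop
 endfacet
 facet normal -0.504 0.623 -0.598
  outer loop
   vertex 2.1 3.0 1.1
   vertex 1.2 1.6 0.4
   vertex 0.8 3.1 2.3
  endloop
 endfacet
 facet normal 0.303 0.363 -0.881
  outer loop
   vertex 2.1 3.0 1.1
   vertex 3.4 2.4 1.3
   vertex 3.3 0.3 0.4
  endloop
 endfacet
 facet normal 0.204 0.330 -0.922
  outer loop
   vertex 2.1 3.0 1.1
   vertex 3.3 0.3 0.4
   vertex 1.2 1.6 0.4
  endloop
 endfacet
 facet normal 0.170 0.979 0.110
  outer loop
   vertex 1.7 3.0 1.8
   vertex 0.8 3.1 2.3
   vertex 3.1 2.6 3.2
  endloop
 endfacet
 facet normal 0.178 0.979 0.102
  outer loop
   vertex 1.7 3.0 1.8
   vertex 3.1 2.6 3.2
   vertex 2.1 3.0 1.1
  endloop
 endfacet
 facet normal 0.160 0.983 0.091
  outer loop
   vertex 1.7 3.0 1.8
   vertex 2.1 3.0 1.1
   vertex 0.8 3.1 2.3
  endloop
 endfacet
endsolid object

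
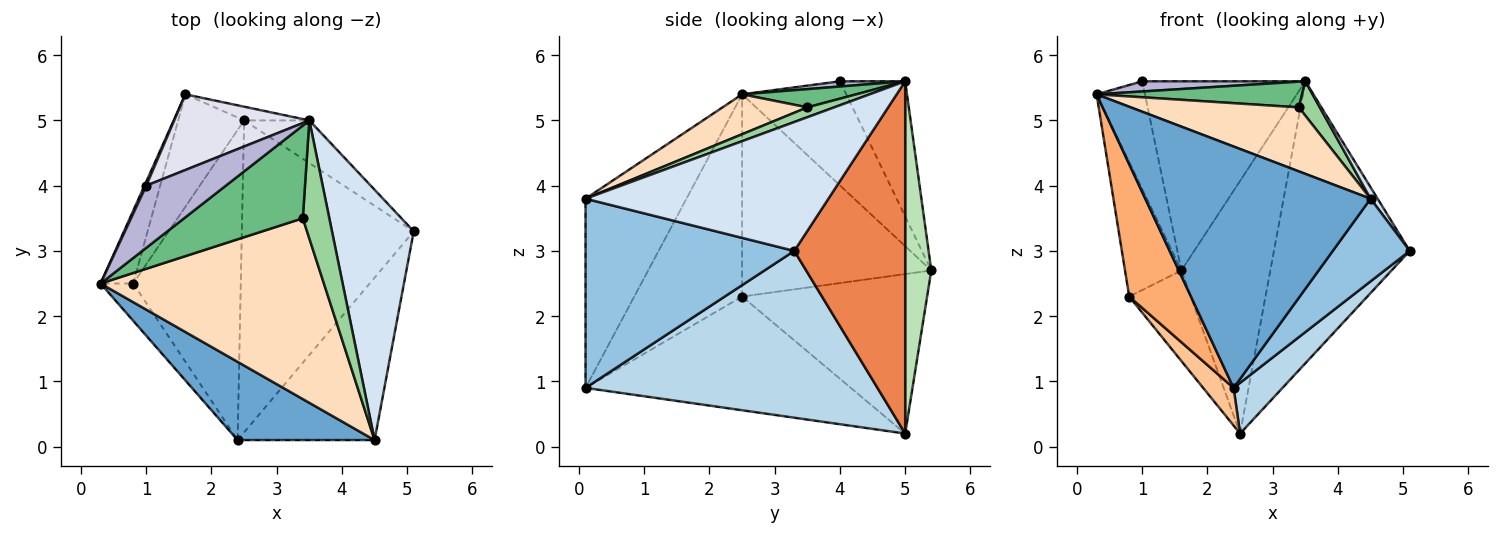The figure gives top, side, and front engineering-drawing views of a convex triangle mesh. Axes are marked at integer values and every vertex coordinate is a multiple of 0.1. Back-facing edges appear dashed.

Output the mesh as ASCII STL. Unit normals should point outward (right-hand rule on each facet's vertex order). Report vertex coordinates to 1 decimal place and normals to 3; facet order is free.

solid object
 facet normal -0.392 -0.875 0.284
  outer loop
   vertex 2.4 0.1 0.9
   vertex 4.5 0.1 3.8
   vertex 0.3 2.5 5.4
  endloop
 endfacet
 facet normal 0.776 -0.286 -0.562
  outer loop
   vertex 2.4 0.1 0.9
   vertex 5.1 3.3 3.0
   vertex 4.5 0.1 3.8
  endloop
 endfacet
 facet normal 0.692 -0.116 -0.713
  outer loop
   vertex 2.4 0.1 0.9
   vertex 2.5 5.0 0.2
   vertex 5.1 3.3 3.0
  endloop
 endfacet
 facet normal 0.844 -0.024 0.535
  outer loop
   vertex 3.5 5.0 5.6
   vertex 4.5 0.1 3.8
   vertex 5.1 3.3 3.0
  endloop
 endfacet
 facet normal 0.628 0.769 -0.116
  outer loop
   vertex 3.5 5.0 5.6
   vertex 5.1 3.3 3.0
   vertex 2.5 5.0 0.2
  endloop
 endfacet
 facet normal -0.859 -0.492 -0.139
  outer loop
   vertex 0.8 2.5 2.3
   vertex 2.4 0.1 0.9
   vertex 0.3 2.5 5.4
  endloop
 endfacet
 facet normal -0.724 -0.083 -0.685
  outer loop
   vertex 0.8 2.5 2.3
   vertex 2.5 5.0 0.2
   vertex 2.4 0.1 0.9
  endloop
 endfacet
 facet normal 0.166 -0.329 0.930
  outer loop
   vertex 3.4 3.5 5.2
   vertex 0.3 2.5 5.4
   vertex 4.5 0.1 3.8
  endloop
 endfacet
 facet normal 0.147 -0.264 0.953
  outer loop
   vertex 3.4 3.5 5.2
   vertex 3.5 5.0 5.6
   vertex 0.3 2.5 5.4
  endloop
 endfacet
 facet normal 0.336 -0.264 0.904
  outer loop
   vertex 3.4 3.5 5.2
   vertex 4.5 0.1 3.8
   vertex 3.5 5.0 5.6
  endloop
 endfacet
 facet normal 0.281 0.958 -0.052
  outer loop
   vertex 1.6 5.4 2.7
   vertex 3.5 5.0 5.6
   vertex 2.5 5.0 0.2
  endloop
 endfacet
 facet normal -0.947 0.282 -0.153
  outer loop
   vertex 1.6 5.4 2.7
   vertex 0.8 2.5 2.3
   vertex 0.3 2.5 5.4
  endloop
 endfacet
 facet normal -0.883 0.294 -0.365
  outer loop
   vertex 1.6 5.4 2.7
   vertex 2.5 5.0 0.2
   vertex 0.8 2.5 2.3
  endloop
 endfacet
 facet normal 0.065 -0.161 0.985
  outer loop
   vertex 1.0 4.0 5.6
   vertex 0.3 2.5 5.4
   vertex 3.5 5.0 5.6
  endloop
 endfacet
 facet normal -0.907 0.421 0.016
  outer loop
   vertex 1.0 4.0 5.6
   vertex 1.6 5.4 2.7
   vertex 0.3 2.5 5.4
  endloop
 endfacet
 facet normal -0.348 0.870 0.348
  outer loop
   vertex 1.0 4.0 5.6
   vertex 3.5 5.0 5.6
   vertex 1.6 5.4 2.7
  endloop
 endfacet
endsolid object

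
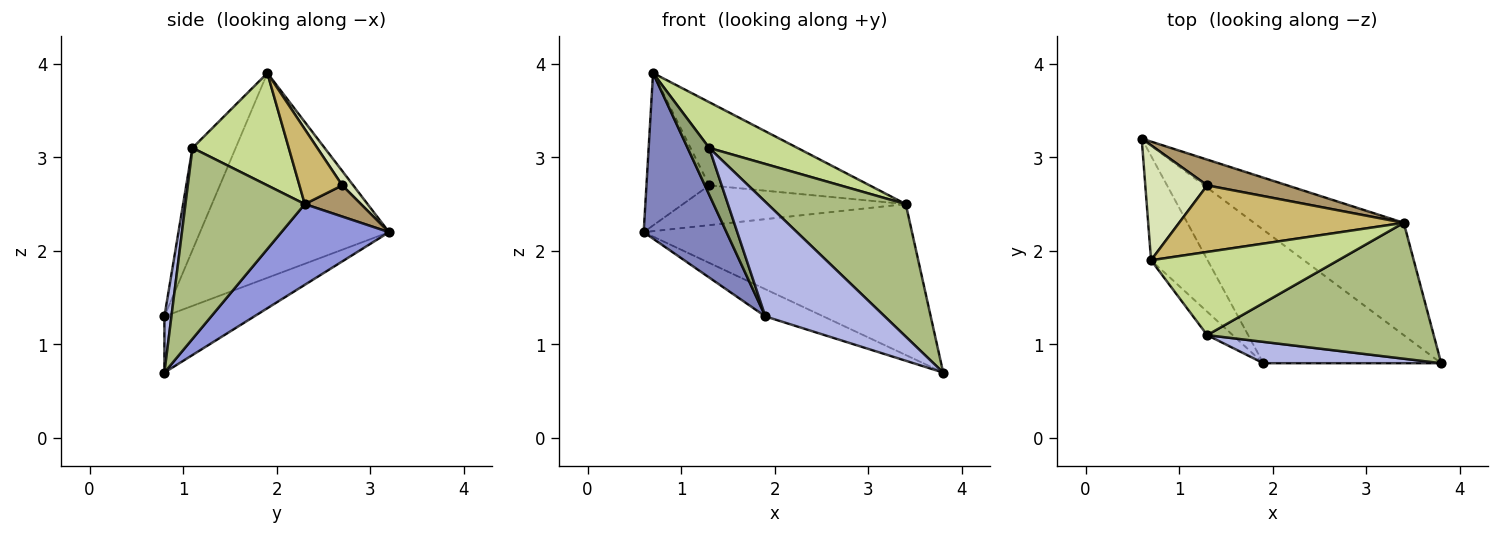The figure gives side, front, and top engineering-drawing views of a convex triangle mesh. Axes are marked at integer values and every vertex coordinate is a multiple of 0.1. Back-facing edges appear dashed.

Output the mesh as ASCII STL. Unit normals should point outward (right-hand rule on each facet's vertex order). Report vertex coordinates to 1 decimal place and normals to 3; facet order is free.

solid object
 facet normal -0.296 0.191 -0.936
  outer loop
   vertex 1.9 0.8 1.3
   vertex 0.6 3.2 2.2
   vertex 3.8 0.8 0.7
  endloop
 endfacet
 facet normal -0.888 -0.389 -0.245
  outer loop
   vertex 0.7 1.9 3.9
   vertex 0.6 3.2 2.2
   vertex 1.9 0.8 1.3
  endloop
 endfacet
 facet normal 0.306 0.764 -0.568
  outer loop
   vertex 3.4 2.3 2.5
   vertex 3.8 0.8 0.7
   vertex 0.6 3.2 2.2
  endloop
 endfacet
 facet normal 0.058 -0.981 0.183
  outer loop
   vertex 1.3 1.1 3.1
   vertex 1.9 0.8 1.3
   vertex 3.8 0.8 0.7
  endloop
 endfacet
 facet normal -0.873 -0.436 -0.218
  outer loop
   vertex 1.3 1.1 3.1
   vertex 0.7 1.9 3.9
   vertex 1.9 0.8 1.3
  endloop
 endfacet
 facet normal 0.517 -0.598 0.613
  outer loop
   vertex 1.3 1.1 3.1
   vertex 3.8 0.8 0.7
   vertex 3.4 2.3 2.5
  endloop
 endfacet
 facet normal 0.465 -0.427 0.776
  outer loop
   vertex 1.3 1.1 3.1
   vertex 3.4 2.3 2.5
   vertex 0.7 1.9 3.9
  endloop
 endfacet
 facet normal 0.139 0.791 0.596
  outer loop
   vertex 1.3 2.7 2.7
   vertex 0.6 3.2 2.2
   vertex 0.7 1.9 3.9
  endloop
 endfacet
 facet normal 0.207 0.821 0.531
  outer loop
   vertex 1.3 2.7 2.7
   vertex 3.4 2.3 2.5
   vertex 0.6 3.2 2.2
  endloop
 endfacet
 facet normal 0.204 0.764 0.612
  outer loop
   vertex 1.3 2.7 2.7
   vertex 0.7 1.9 3.9
   vertex 3.4 2.3 2.5
  endloop
 endfacet
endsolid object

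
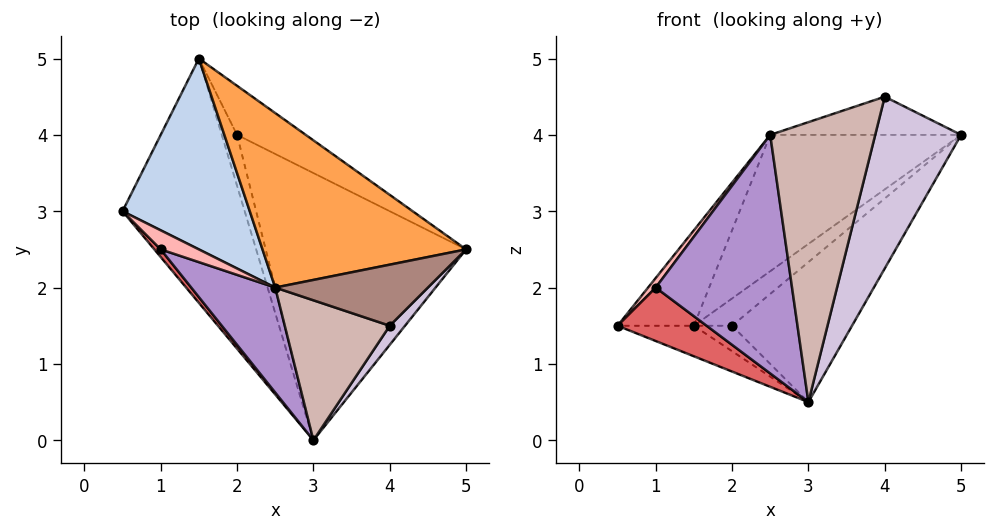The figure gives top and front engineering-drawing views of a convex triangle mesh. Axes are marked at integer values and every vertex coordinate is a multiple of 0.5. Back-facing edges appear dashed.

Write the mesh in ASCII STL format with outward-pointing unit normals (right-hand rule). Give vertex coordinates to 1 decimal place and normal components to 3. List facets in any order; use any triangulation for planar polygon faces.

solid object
 facet normal -0.241 0.120 -0.963
  outer loop
   vertex 1.5 5.0 1.5
   vertex 3.0 0.0 0.5
   vertex 0.5 3.0 1.5
  endloop
 endfacet
 facet normal -0.667 0.333 0.667
  outer loop
   vertex 2.5 2.0 4.0
   vertex 1.5 5.0 1.5
   vertex 0.5 3.0 1.5
  endloop
 endfacet
 facet normal -0.122 0.611 0.782
  outer loop
   vertex 2.5 2.0 4.0
   vertex 5.0 2.5 4.0
   vertex 1.5 5.0 1.5
  endloop
 endfacet
 facet normal 0.696 0.333 -0.636
  outer loop
   vertex 2.0 4.0 1.5
   vertex 5.0 2.5 4.0
   vertex 3.0 0.0 0.5
  endloop
 endfacet
 facet normal 0.697 0.348 -0.627
  outer loop
   vertex 2.0 4.0 1.5
   vertex 1.5 5.0 1.5
   vertex 5.0 2.5 4.0
  endloop
 endfacet
 facet normal 0.667 0.333 -0.667
  outer loop
   vertex 2.0 4.0 1.5
   vertex 3.0 0.0 0.5
   vertex 1.5 5.0 1.5
  endloop
 endfacet
 facet normal -0.749 -0.656 0.094
  outer loop
   vertex 1.0 2.5 2.0
   vertex 0.5 3.0 1.5
   vertex 3.0 0.0 0.5
  endloop
 endfacet
 facet normal -0.802 -0.267 0.535
  outer loop
   vertex 1.0 2.5 2.0
   vertex 2.5 2.0 4.0
   vertex 0.5 3.0 1.5
  endloop
 endfacet
 facet normal -0.644 -0.700 0.308
  outer loop
   vertex 1.0 2.5 2.0
   vertex 3.0 0.0 0.5
   vertex 2.5 2.0 4.0
  endloop
 endfacet
 facet normal 0.724 -0.686 0.076
  outer loop
   vertex 4.0 1.5 4.5
   vertex 3.0 0.0 0.5
   vertex 5.0 2.5 4.0
  endloop
 endfacet
 facet normal -0.105 0.527 0.843
  outer loop
   vertex 4.0 1.5 4.5
   vertex 5.0 2.5 4.0
   vertex 2.5 2.0 4.0
  endloop
 endfacet
 facet normal -0.408 -0.816 0.408
  outer loop
   vertex 4.0 1.5 4.5
   vertex 2.5 2.0 4.0
   vertex 3.0 0.0 0.5
  endloop
 endfacet
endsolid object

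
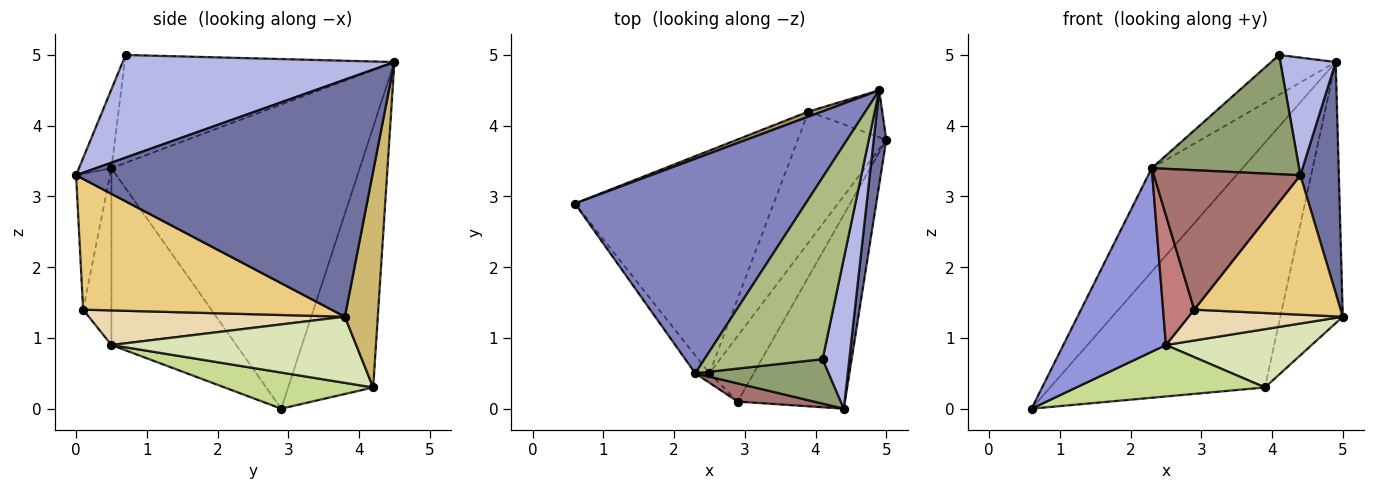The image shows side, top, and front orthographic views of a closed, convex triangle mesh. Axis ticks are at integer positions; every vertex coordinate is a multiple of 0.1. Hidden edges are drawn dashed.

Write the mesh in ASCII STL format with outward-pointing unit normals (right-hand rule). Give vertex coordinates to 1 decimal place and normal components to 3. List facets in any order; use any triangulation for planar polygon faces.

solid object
 facet normal 0.990 -0.129 0.053
  outer loop
   vertex 4.9 4.5 4.9
   vertex 4.4 0.0 3.3
   vertex 5.0 3.8 1.3
  endloop
 endfacet
 facet normal -0.765 0.280 0.580
  outer loop
   vertex 2.3 0.5 3.4
   vertex 4.9 4.5 4.9
   vertex 0.6 2.9 0.0
  endloop
 endfacet
 facet normal -0.771 -0.634 -0.062
  outer loop
   vertex 2.5 0.5 0.9
   vertex 2.3 0.5 3.4
   vertex 0.6 2.9 0.0
  endloop
 endfacet
 facet normal 0.949 -0.193 0.247
  outer loop
   vertex 4.1 0.7 5.0
   vertex 4.4 0.0 3.3
   vertex 4.9 4.5 4.9
  endloop
 endfacet
 facet normal -0.202 -0.918 0.342
  outer loop
   vertex 4.1 0.7 5.0
   vertex 2.3 0.5 3.4
   vertex 4.4 0.0 3.3
  endloop
 endfacet
 facet normal -0.666 0.159 0.729
  outer loop
   vertex 4.1 0.7 5.0
   vertex 4.9 4.5 4.9
   vertex 2.3 0.5 3.4
  endloop
 endfacet
 facet normal 0.175 -0.222 -0.959
  outer loop
   vertex 3.9 4.2 0.3
   vertex 2.5 0.5 0.9
   vertex 0.6 2.9 0.0
  endloop
 endfacet
 facet normal 0.564 -0.336 -0.755
  outer loop
   vertex 3.9 4.2 0.3
   vertex 5.0 3.8 1.3
   vertex 2.5 0.5 0.9
  endloop
 endfacet
 facet normal -0.368 0.930 0.019
  outer loop
   vertex 3.9 4.2 0.3
   vertex 0.6 2.9 0.0
   vertex 4.9 4.5 4.9
  endloop
 endfacet
 facet normal 0.460 0.874 -0.157
  outer loop
   vertex 3.9 4.2 0.3
   vertex 4.9 4.5 4.9
   vertex 5.0 3.8 1.3
  endloop
 endfacet
 facet normal 0.703 -0.415 -0.577
  outer loop
   vertex 2.9 0.1 1.4
   vertex 5.0 3.8 1.3
   vertex 4.4 0.0 3.3
  endloop
 endfacet
 facet normal 0.577 -0.347 -0.739
  outer loop
   vertex 2.9 0.1 1.4
   vertex 2.5 0.5 0.9
   vertex 5.0 3.8 1.3
  endloop
 endfacet
 facet normal -0.224 -0.966 0.126
  outer loop
   vertex 2.9 0.1 1.4
   vertex 4.4 0.0 3.3
   vertex 2.3 0.5 3.4
  endloop
 endfacet
 facet normal -0.672 -0.739 -0.054
  outer loop
   vertex 2.9 0.1 1.4
   vertex 2.3 0.5 3.4
   vertex 2.5 0.5 0.9
  endloop
 endfacet
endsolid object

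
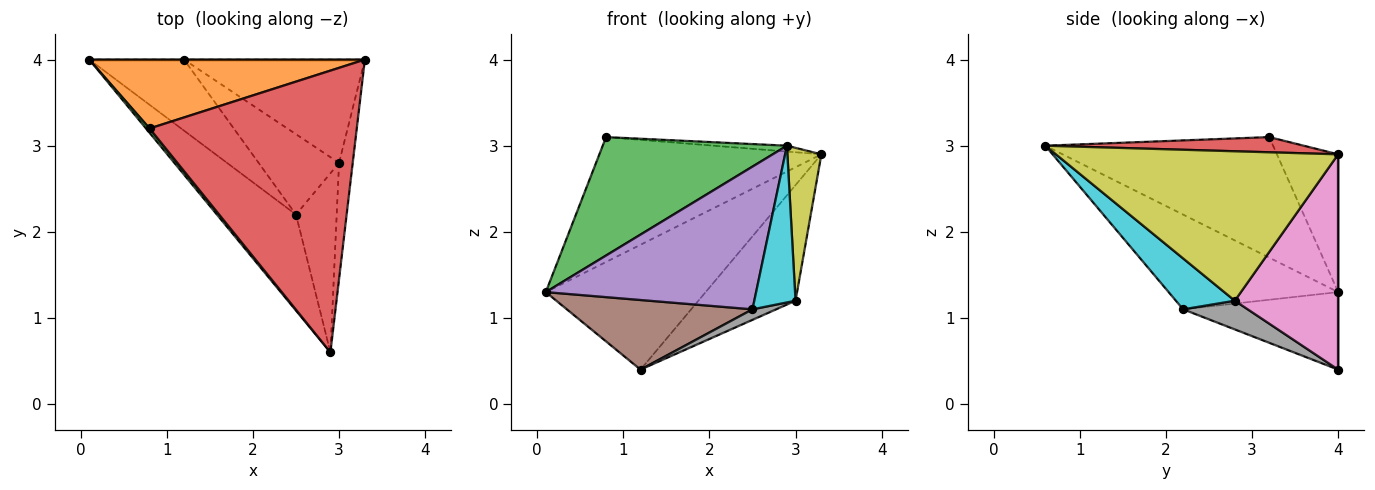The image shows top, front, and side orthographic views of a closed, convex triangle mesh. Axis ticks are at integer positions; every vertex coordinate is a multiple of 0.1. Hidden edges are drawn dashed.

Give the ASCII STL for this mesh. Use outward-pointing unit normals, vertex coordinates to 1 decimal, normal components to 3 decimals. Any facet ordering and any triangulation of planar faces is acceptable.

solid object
 facet normal 0.000 1.000 0.000
  outer loop
   vertex 1.2 4.0 0.4
   vertex 0.1 4.0 1.3
   vertex 3.3 4.0 2.9
  endloop
 endfacet
 facet normal -0.235 0.851 0.470
  outer loop
   vertex 0.8 3.2 3.1
   vertex 3.3 4.0 2.9
   vertex 0.1 4.0 1.3
  endloop
 endfacet
 facet normal -0.777 -0.629 0.023
  outer loop
   vertex 0.8 3.2 3.1
   vertex 0.1 4.0 1.3
   vertex 2.9 0.6 3.0
  endloop
 endfacet
 facet normal 0.073 0.021 0.997
  outer loop
   vertex 0.8 3.2 3.1
   vertex 2.9 0.6 3.0
   vertex 3.3 4.0 2.9
  endloop
 endfacet
 facet normal -0.556 -0.690 -0.464
  outer loop
   vertex 2.5 2.2 1.1
   vertex 2.9 0.6 3.0
   vertex 0.1 4.0 1.3
  endloop
 endfacet
 facet normal -0.505 -0.604 -0.617
  outer loop
   vertex 2.5 2.2 1.1
   vertex 0.1 4.0 1.3
   vertex 1.2 4.0 0.4
  endloop
 endfacet
 facet normal 0.621 0.584 -0.522
  outer loop
   vertex 3.0 2.8 1.2
   vertex 1.2 4.0 0.4
   vertex 3.3 4.0 2.9
  endloop
 endfacet
 facet normal 0.334 -0.122 -0.935
  outer loop
   vertex 3.0 2.8 1.2
   vertex 2.5 2.2 1.1
   vertex 1.2 4.0 0.4
  endloop
 endfacet
 facet normal 0.989 -0.119 -0.090
  outer loop
   vertex 3.0 2.8 1.2
   vertex 3.3 4.0 2.9
   vertex 2.9 0.6 3.0
  endloop
 endfacet
 facet normal 0.685 -0.480 -0.548
  outer loop
   vertex 3.0 2.8 1.2
   vertex 2.9 0.6 3.0
   vertex 2.5 2.2 1.1
  endloop
 endfacet
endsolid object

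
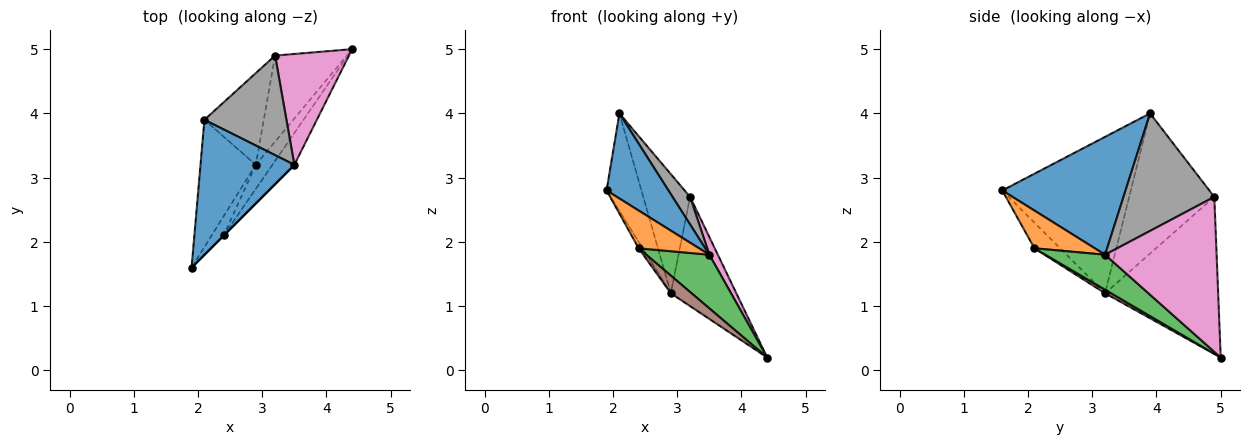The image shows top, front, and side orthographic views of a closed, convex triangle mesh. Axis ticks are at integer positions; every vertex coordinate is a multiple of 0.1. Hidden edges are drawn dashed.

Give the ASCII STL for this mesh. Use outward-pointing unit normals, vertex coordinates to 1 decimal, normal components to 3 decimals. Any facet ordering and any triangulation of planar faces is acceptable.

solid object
 facet normal 0.728 -0.366 0.580
  outer loop
   vertex 3.5 3.2 1.8
   vertex 2.1 3.9 4.0
   vertex 1.9 1.6 2.8
  endloop
 endfacet
 facet normal 0.707 -0.707 0.000
  outer loop
   vertex 3.5 3.2 1.8
   vertex 1.9 1.6 2.8
   vertex 2.4 2.1 1.9
  endloop
 endfacet
 facet normal 0.631 -0.667 -0.396
  outer loop
   vertex 3.5 3.2 1.8
   vertex 2.4 2.1 1.9
   vertex 4.4 5.0 0.2
  endloop
 endfacet
 facet normal -0.913 0.248 -0.323
  outer loop
   vertex 2.9 3.2 1.2
   vertex 1.9 1.6 2.8
   vertex 2.1 3.9 4.0
  endloop
 endfacet
 facet normal -0.897 0.140 -0.420
  outer loop
   vertex 2.9 3.2 1.2
   vertex 2.4 2.1 1.9
   vertex 1.9 1.6 2.8
  endloop
 endfacet
 facet normal 0.170 -0.583 -0.795
  outer loop
   vertex 2.9 3.2 1.2
   vertex 4.4 5.0 0.2
   vertex 2.4 2.1 1.9
  endloop
 endfacet
 facet normal 0.900 -0.068 0.429
  outer loop
   vertex 3.2 4.9 2.7
   vertex 3.5 3.2 1.8
   vertex 4.4 5.0 0.2
  endloop
 endfacet
 facet normal 0.810 -0.156 0.565
  outer loop
   vertex 3.2 4.9 2.7
   vertex 2.1 3.9 4.0
   vertex 3.5 3.2 1.8
  endloop
 endfacet
 facet normal -0.805 0.466 -0.368
  outer loop
   vertex 3.2 4.9 2.7
   vertex 4.4 5.0 0.2
   vertex 2.9 3.2 1.2
  endloop
 endfacet
 facet normal -0.822 0.452 -0.348
  outer loop
   vertex 3.2 4.9 2.7
   vertex 2.9 3.2 1.2
   vertex 2.1 3.9 4.0
  endloop
 endfacet
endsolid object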